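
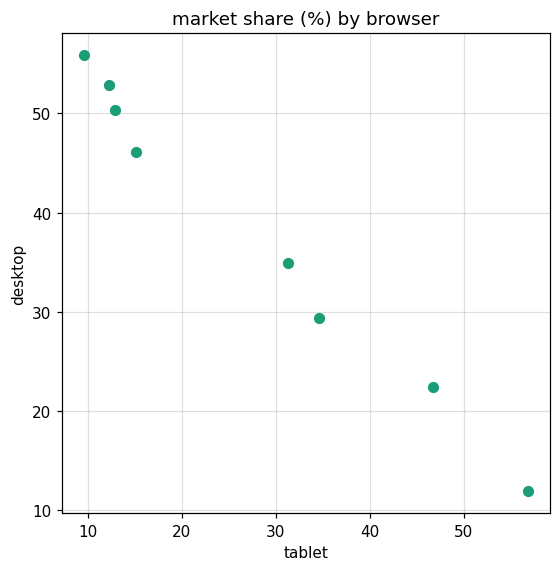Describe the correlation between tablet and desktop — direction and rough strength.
Points are negatively correlated; strong (|r| ≈ 1.0).

negative, strong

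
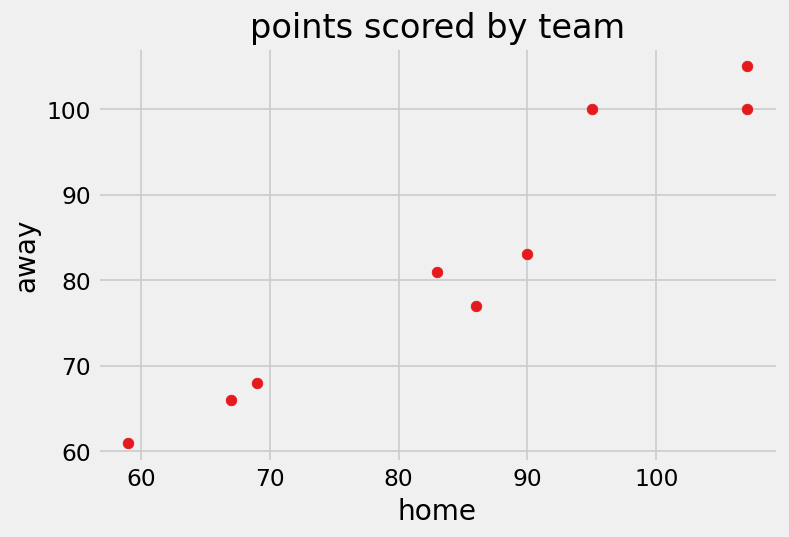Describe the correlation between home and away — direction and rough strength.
positive, strong

Points are positively correlated; strong (|r| ≈ 1.0).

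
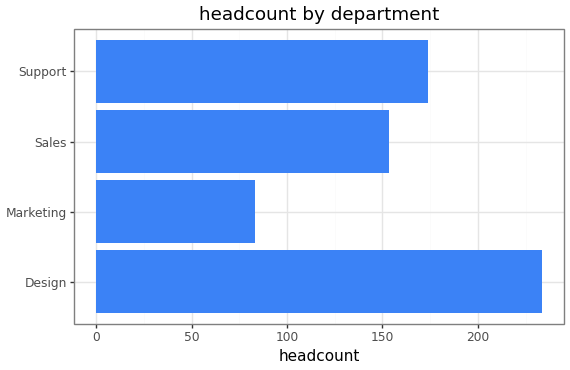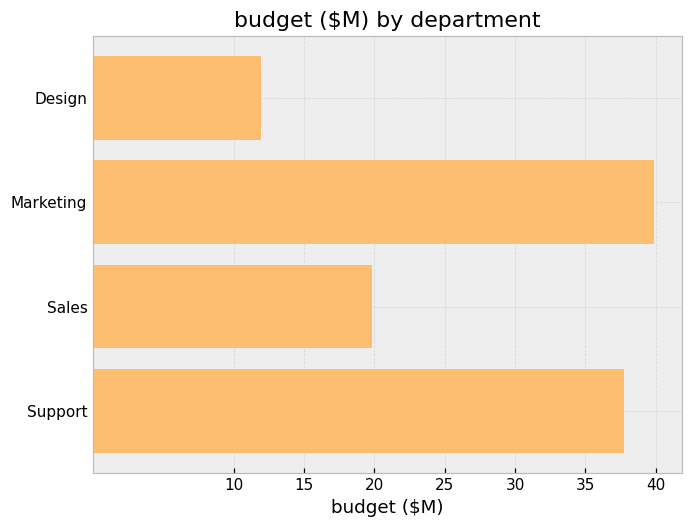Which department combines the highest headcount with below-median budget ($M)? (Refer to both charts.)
Chart 2 median budget ($M) ≈ 30; below-median departments: Design, Sales. Among those, Design has the highest headcount (≈ 225).

Design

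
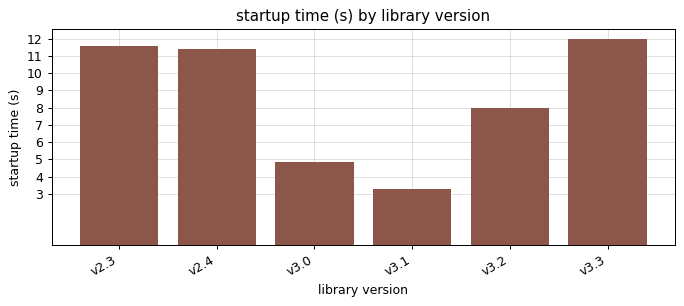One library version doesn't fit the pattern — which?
v3.1

v3.1 ≈ 3; the rest sit between ≈ 5 and ≈ 12.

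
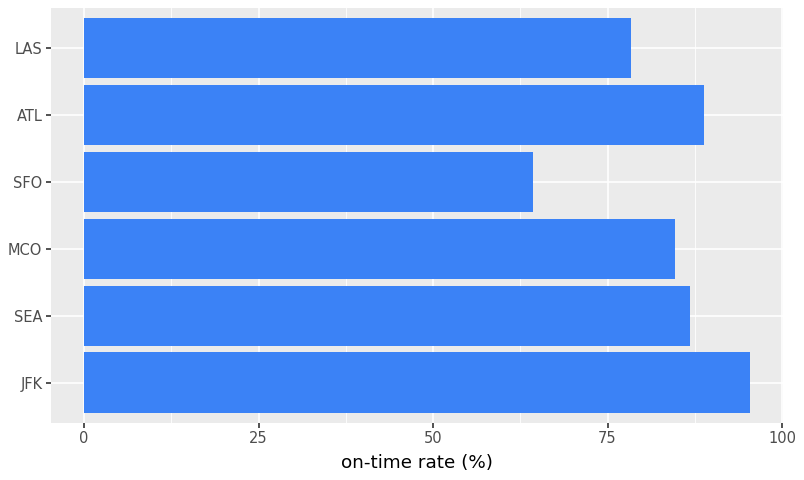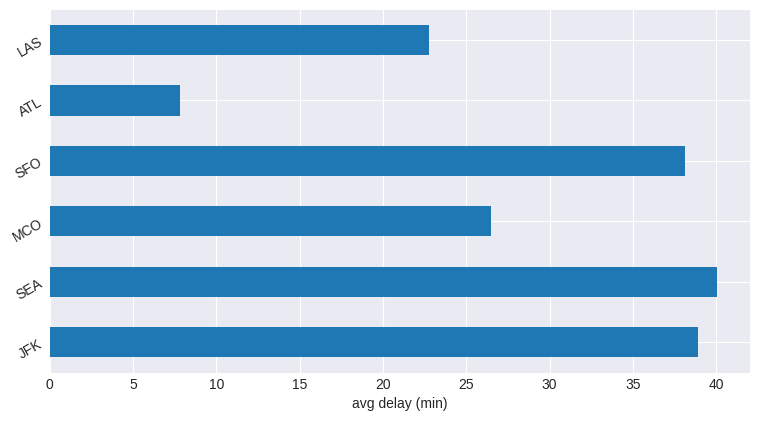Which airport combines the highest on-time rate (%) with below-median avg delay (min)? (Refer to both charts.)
ATL

Chart 2 median avg delay (min) ≈ 30; below-median airports: MCO, ATL, LAS. Among those, ATL has the highest on-time rate (%) (≈ 90).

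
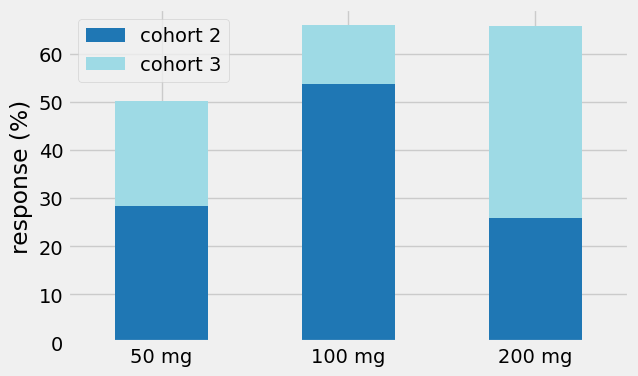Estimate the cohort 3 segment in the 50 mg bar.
cohort 3 top ≈ 50, bottom ≈ 30; segment ≈ 20.

≈ 20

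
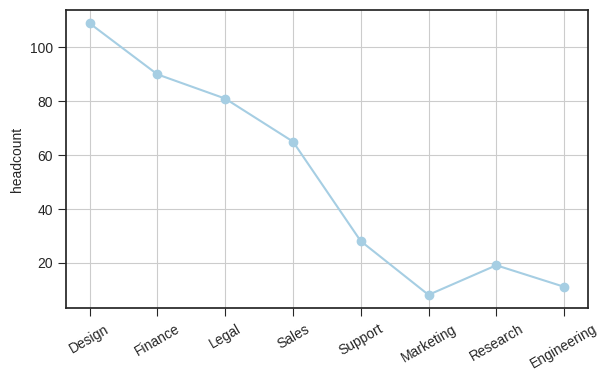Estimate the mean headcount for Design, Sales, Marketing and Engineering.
(110 + 60 + 10 + 10) / 4 ≈ 48.

≈ 48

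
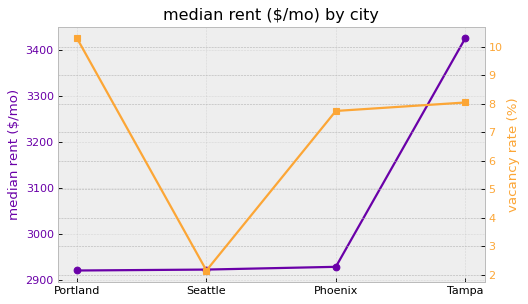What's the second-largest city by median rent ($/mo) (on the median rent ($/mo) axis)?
Phoenix

Top 3 (on the median rent ($/mo) axis): Tampa ≈ 3400, Phoenix ≈ 2950, Seattle ≈ 2900.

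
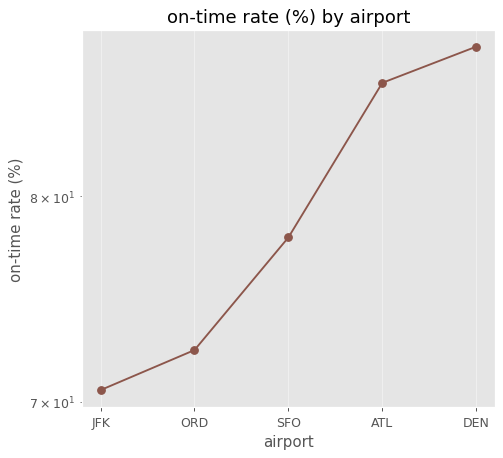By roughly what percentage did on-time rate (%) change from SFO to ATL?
≈ +10.3%

SFO ≈ 78, ATL ≈ 86; (86 − 78) / 78 ≈ +10.3%.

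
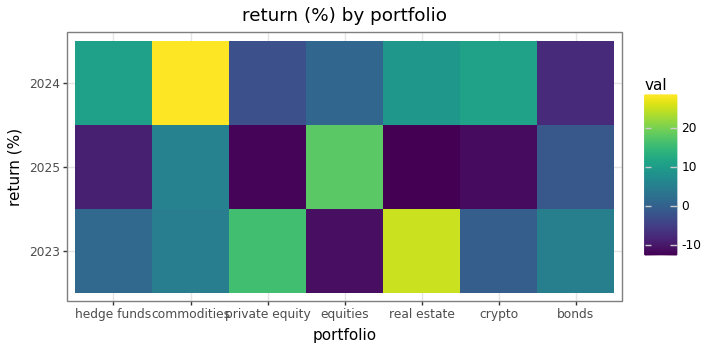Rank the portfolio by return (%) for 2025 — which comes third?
bonds

Top 4 for 2025: equities ≈ 20, commodities ≈ 5, bonds ≈ 0, hedge funds ≈ -10.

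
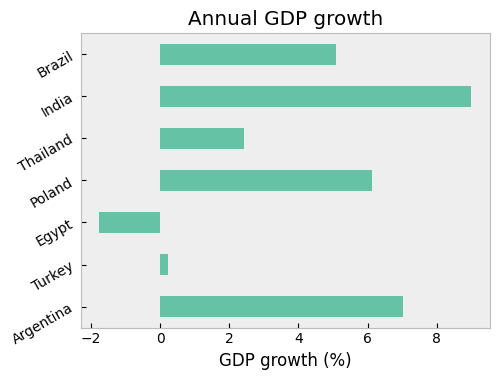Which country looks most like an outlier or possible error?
Egypt ≈ -2; the rest sit between ≈ 0 and ≈ 9.

Egypt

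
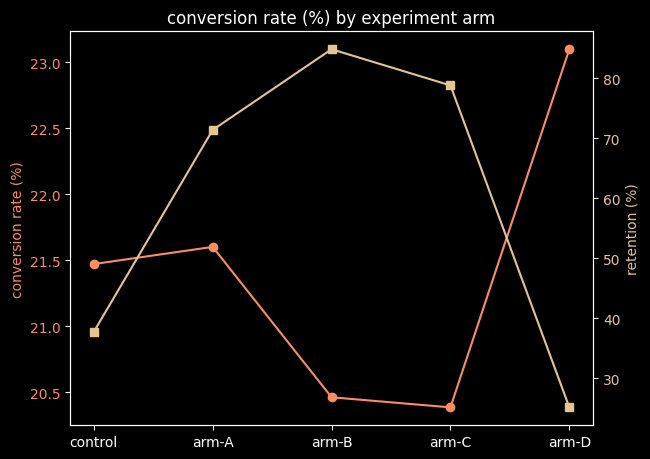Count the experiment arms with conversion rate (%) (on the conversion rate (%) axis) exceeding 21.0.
Above 21.0: control, arm-A, arm-D.

3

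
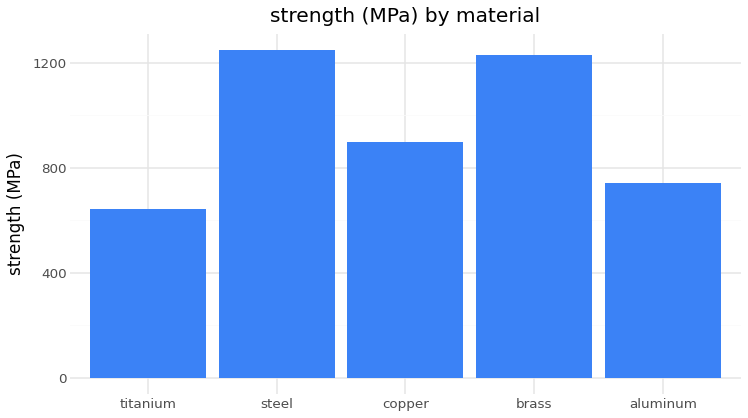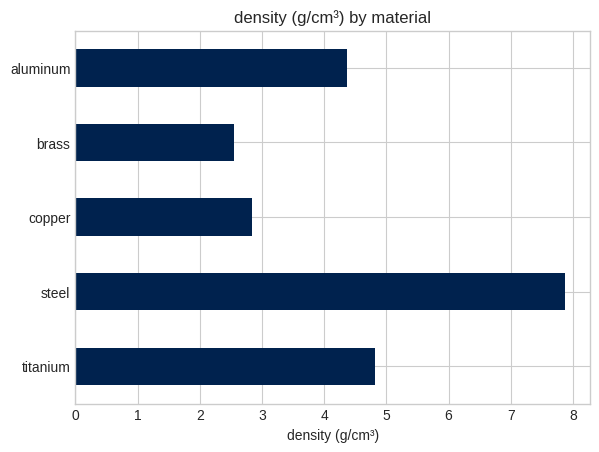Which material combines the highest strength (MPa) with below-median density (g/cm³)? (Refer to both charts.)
brass

Chart 2 median density (g/cm³) ≈ 4; below-median materials: copper, brass. Among those, brass has the highest strength (MPa) (≈ 1200).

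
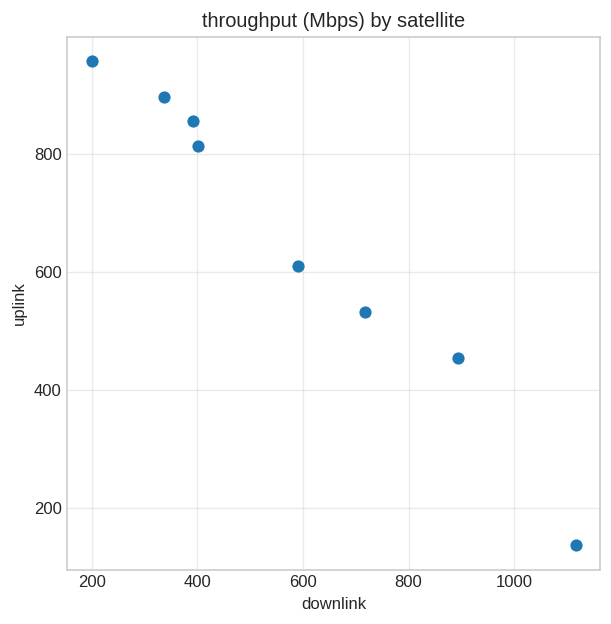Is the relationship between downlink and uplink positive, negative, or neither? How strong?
Points are negatively correlated; strong (|r| ≈ 1.0).

negative, strong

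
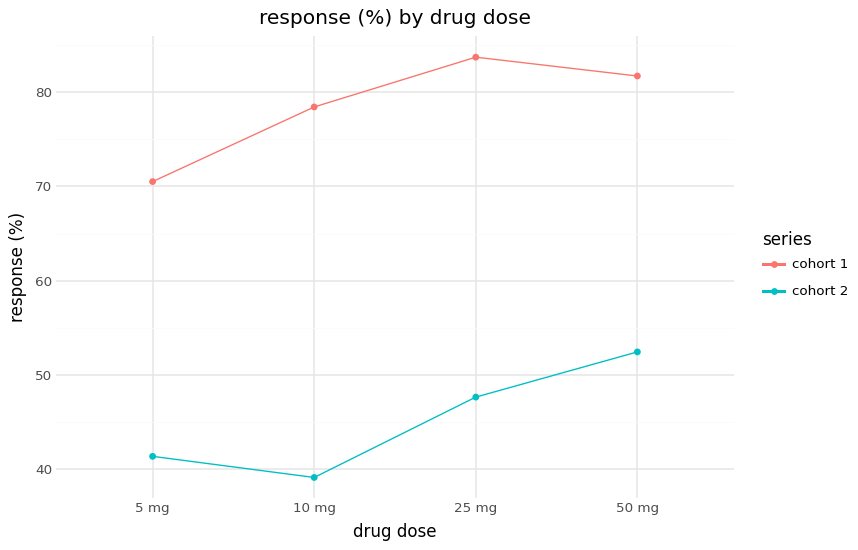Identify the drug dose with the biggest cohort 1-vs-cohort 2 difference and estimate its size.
10 mg, ≈ 40 %

10 mg: cohort 1 ≈ 80, cohort 2 ≈ 40 → gap ≈ 40. Next-largest (25 mg) is only ≈ 35.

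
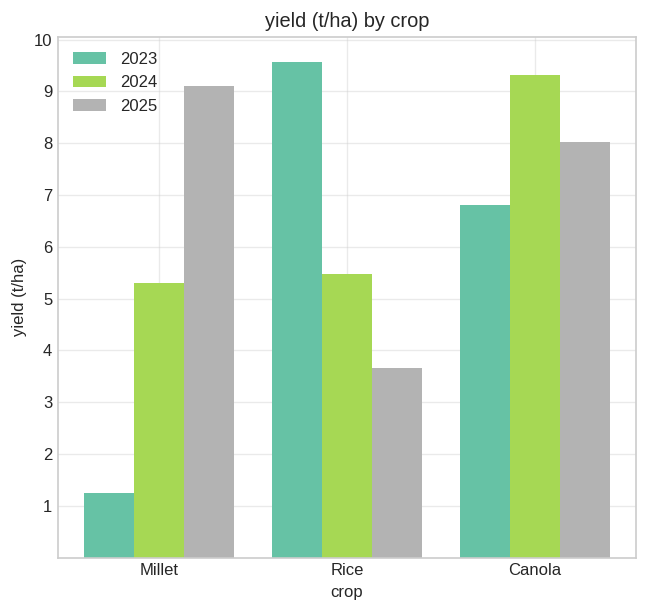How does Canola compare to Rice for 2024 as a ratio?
Canola ≈ 9, Rice ≈ 5; 9/5 ≈ 1.8.

≈ 1.8×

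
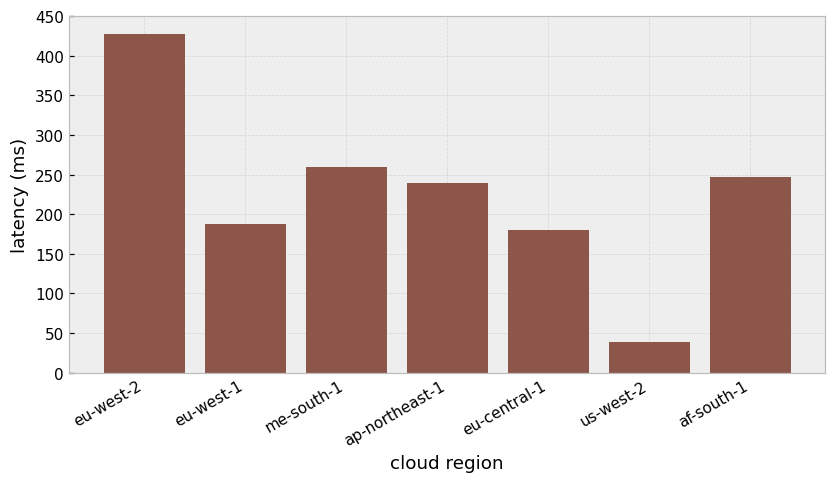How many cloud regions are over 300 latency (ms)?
Above 300: eu-west-2.

1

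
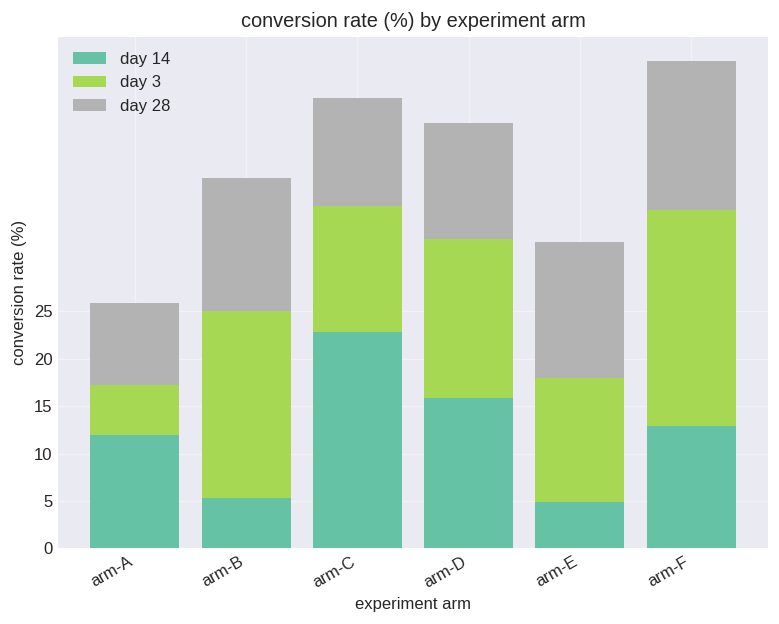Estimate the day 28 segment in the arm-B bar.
≈ 15

day 28 top ≈ 40, bottom ≈ 25; segment ≈ 15.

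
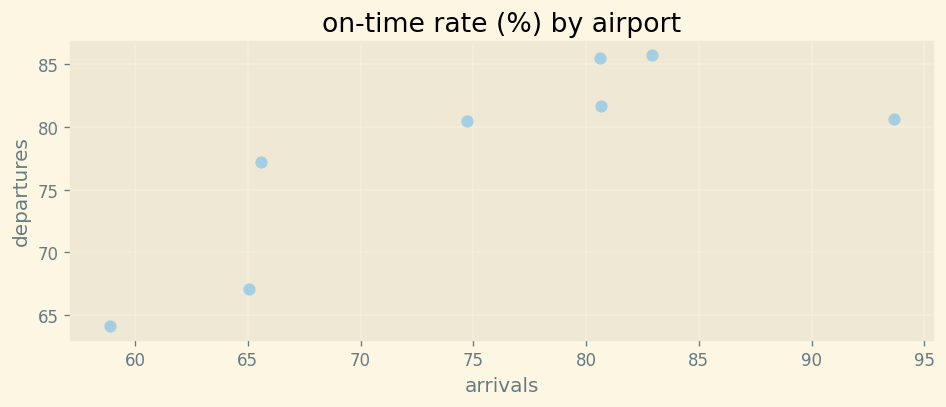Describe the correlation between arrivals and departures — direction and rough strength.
positive, strong

Points are positively correlated; strong (|r| ≈ 0.8).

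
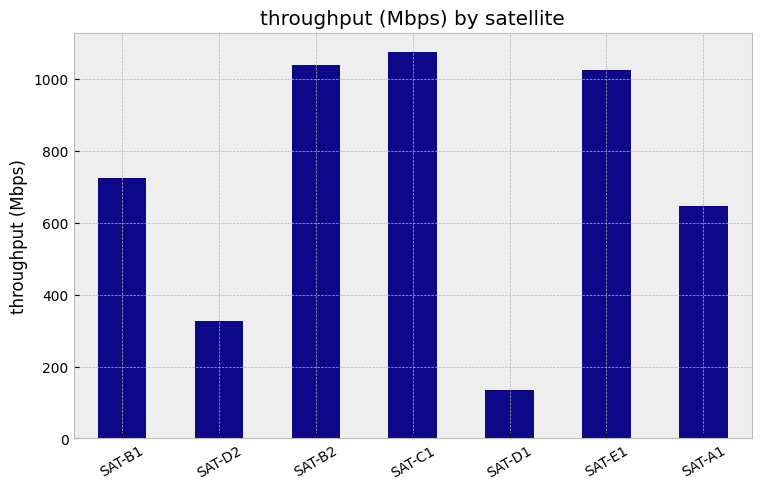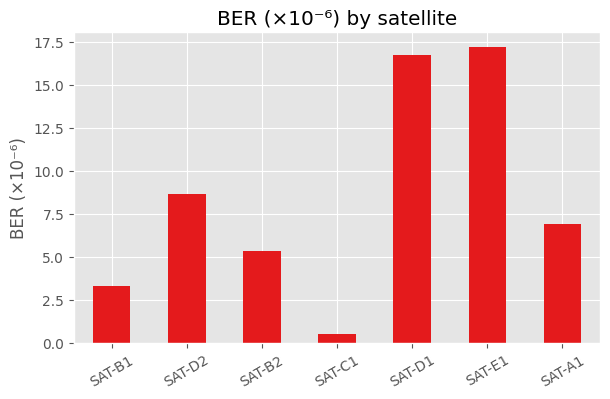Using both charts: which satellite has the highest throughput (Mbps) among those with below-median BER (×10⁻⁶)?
Chart 2 median BER (×10⁻⁶) ≈ 6; below-median satellites: SAT-B1, SAT-B2, SAT-C1. Among those, SAT-C1 has the highest throughput (Mbps) (≈ 1100).

SAT-C1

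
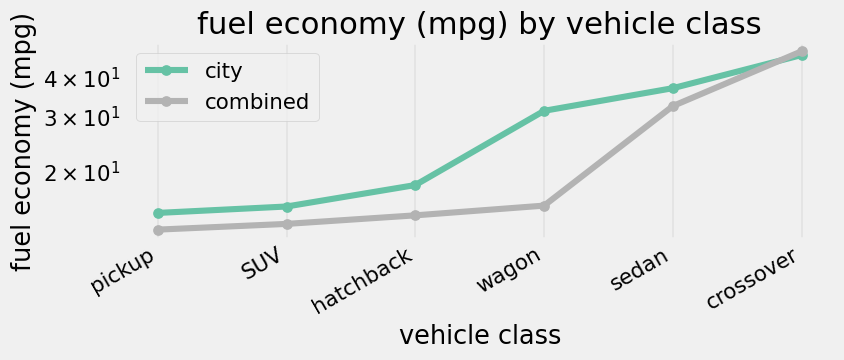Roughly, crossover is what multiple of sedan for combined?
crossover ≈ 50, sedan ≈ 30; 50/30 ≈ 1.67.

≈ 1.67×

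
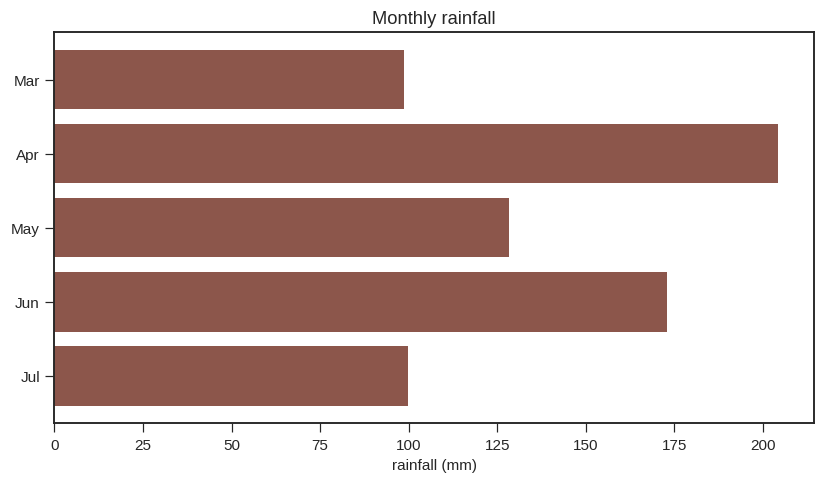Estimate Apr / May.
Apr ≈ 200, May ≈ 120; 200/120 ≈ 1.67.

≈ 1.67×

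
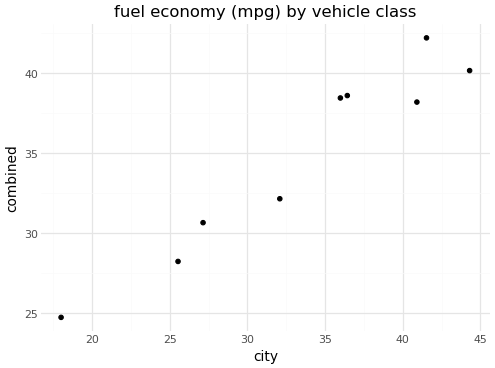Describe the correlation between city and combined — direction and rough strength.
Points are positively correlated; strong (|r| ≈ 1.0).

positive, strong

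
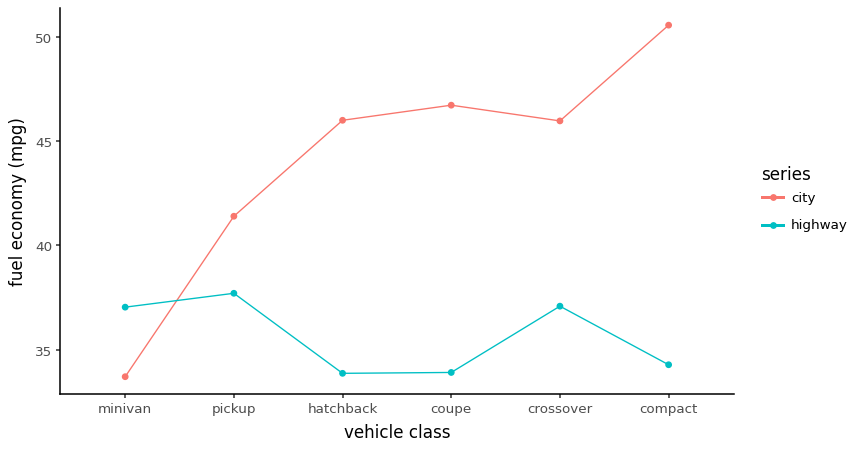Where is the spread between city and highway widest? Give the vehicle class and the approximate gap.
compact: city ≈ 50, highway ≈ 34 → gap ≈ 16. Next-largest (coupe) is only ≈ 12.

compact, ≈ 16 mpg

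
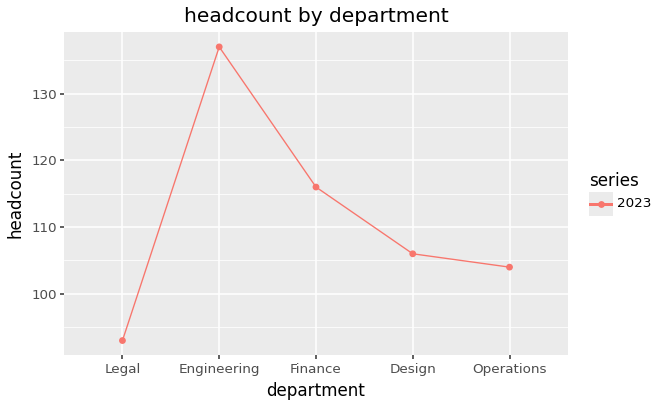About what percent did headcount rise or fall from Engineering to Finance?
≈ -14.8%

Engineering ≈ 135, Finance ≈ 115; (115 − 135) / 135 ≈ -14.8%.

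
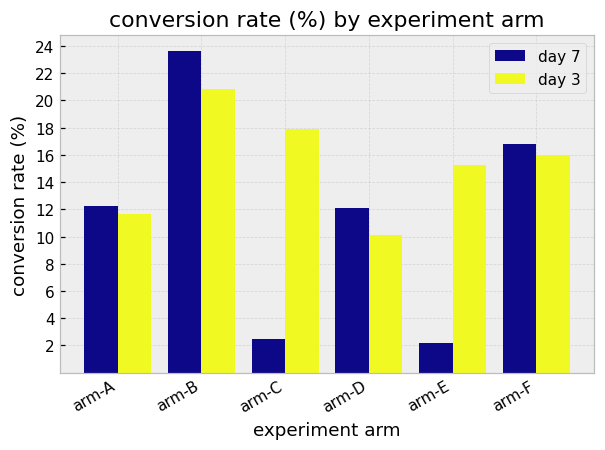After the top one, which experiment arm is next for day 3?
Top 3 for day 3: arm-B ≈ 20, arm-C ≈ 18, arm-F ≈ 16.

arm-C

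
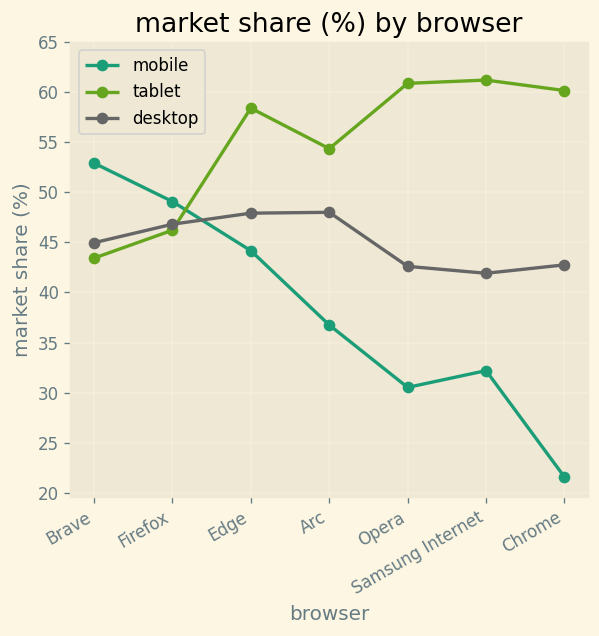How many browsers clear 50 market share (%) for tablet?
Above 50: Edge, Arc, Opera, Samsung Internet, Chrome.

5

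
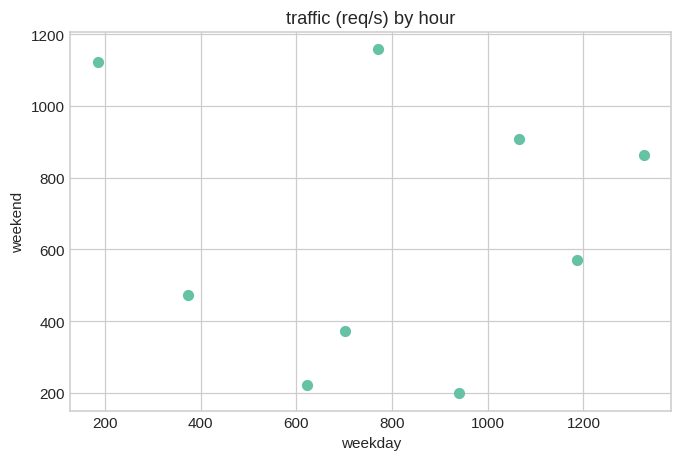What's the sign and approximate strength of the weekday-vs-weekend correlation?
no clear correlation

Points are roughly uncorrelated; weak (|r| ≈ 0.0).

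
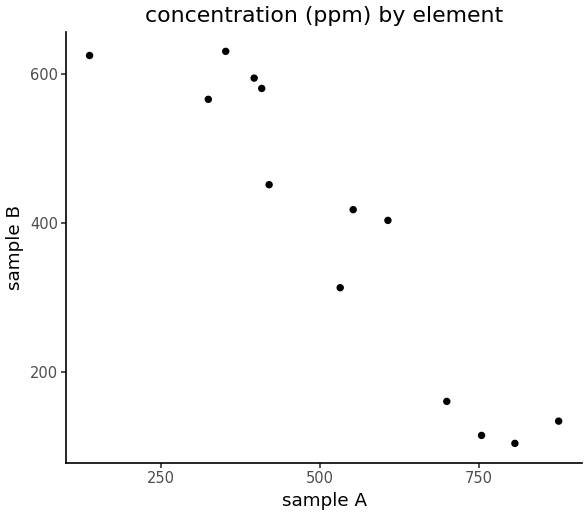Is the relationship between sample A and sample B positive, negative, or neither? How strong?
negative, strong

Points are negatively correlated; strong (|r| ≈ 0.9).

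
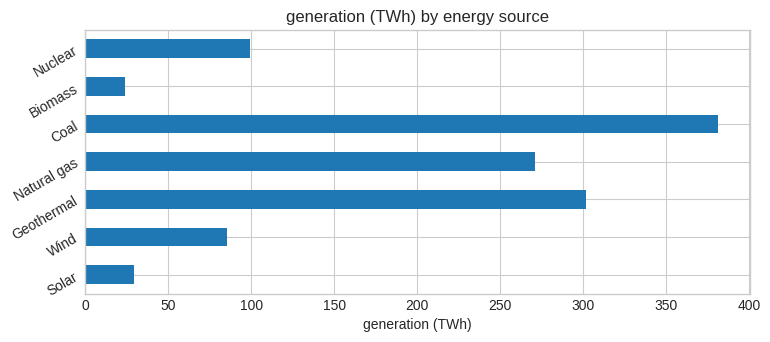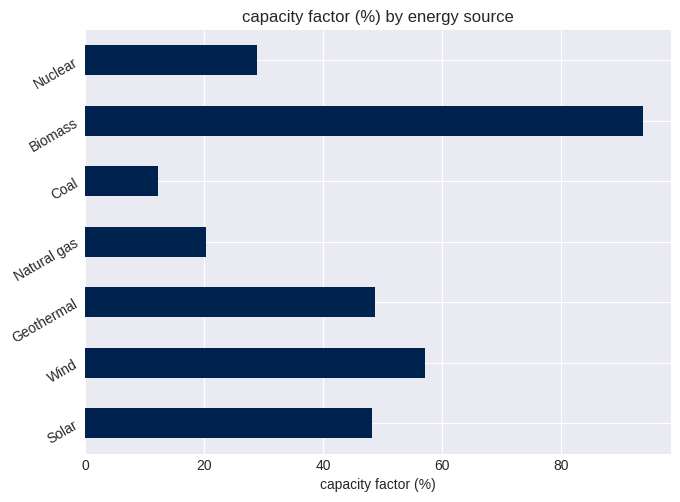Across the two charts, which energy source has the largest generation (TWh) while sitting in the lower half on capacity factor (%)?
Coal

Chart 2 median capacity factor (%) ≈ 50; below-median energy sources: Natural gas, Coal, Nuclear. Among those, Coal has the highest generation (TWh) (≈ 400).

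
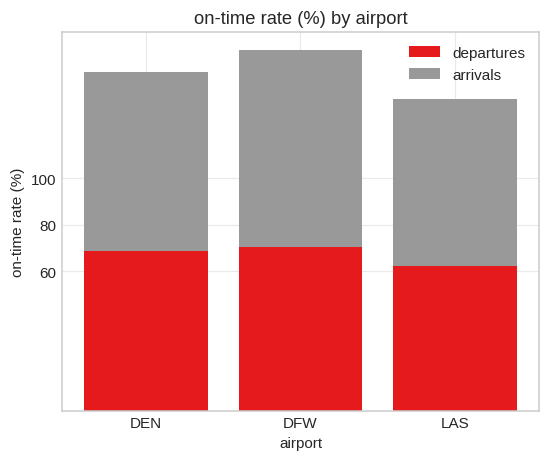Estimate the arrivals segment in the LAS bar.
≈ 80

arrivals top ≈ 140, bottom ≈ 60; segment ≈ 80.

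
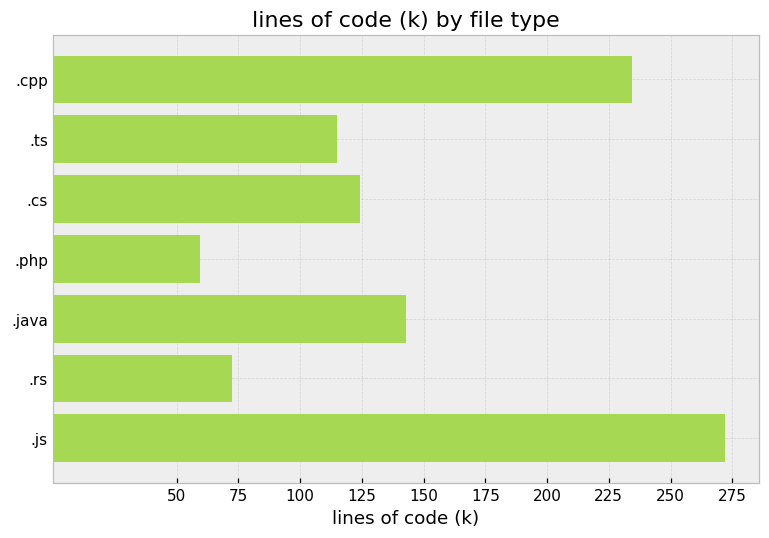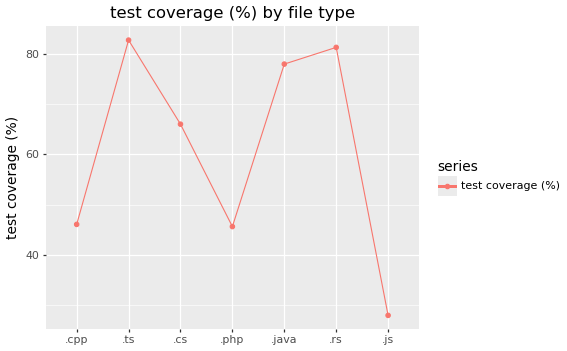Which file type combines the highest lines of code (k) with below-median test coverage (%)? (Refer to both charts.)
Chart 2 median test coverage (%) ≈ 70; below-median file types: .cpp, .php, .js. Among those, .js has the highest lines of code (k) (≈ 275).

.js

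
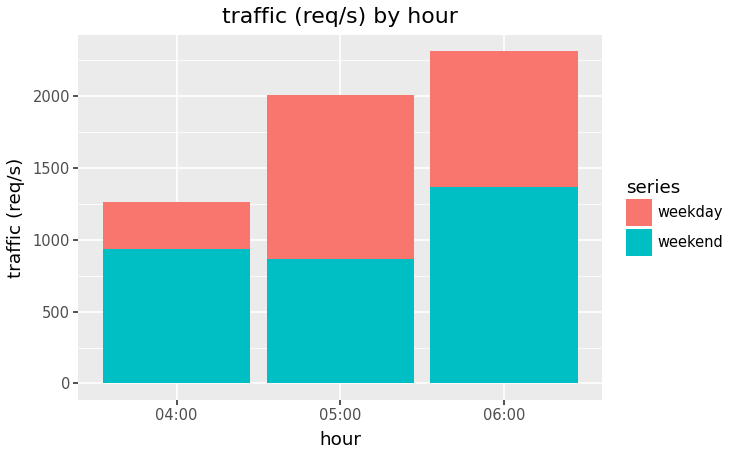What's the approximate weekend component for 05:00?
weekend top ≈ 800, bottom ≈ 0; segment ≈ 800.

≈ 800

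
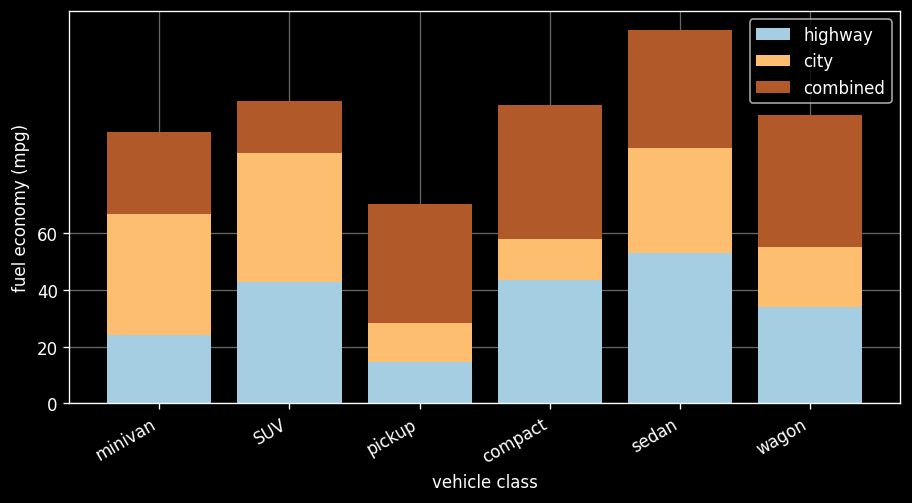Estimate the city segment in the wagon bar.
≈ 20

city top ≈ 60, bottom ≈ 40; segment ≈ 20.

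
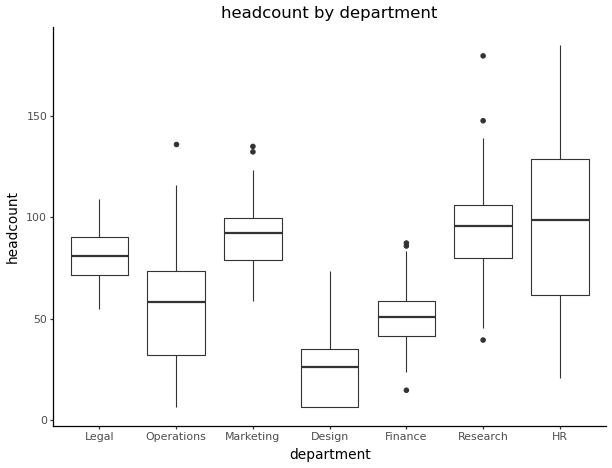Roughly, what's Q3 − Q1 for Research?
≈ 30

Q3 ≈ 110, Q1 ≈ 80; IQR ≈ 30.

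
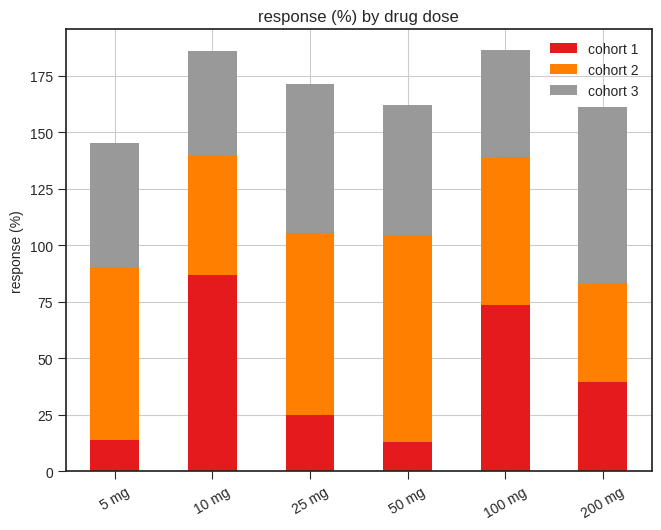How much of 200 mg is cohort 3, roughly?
cohort 3 top ≈ 160, bottom ≈ 80; segment ≈ 80.

≈ 80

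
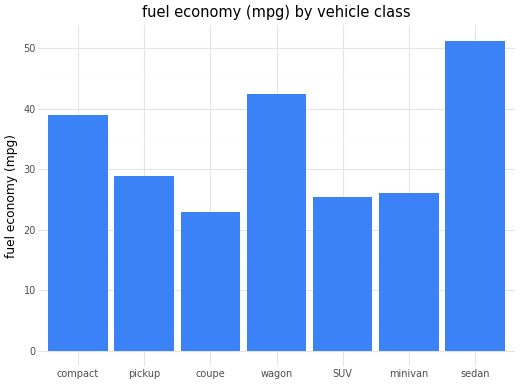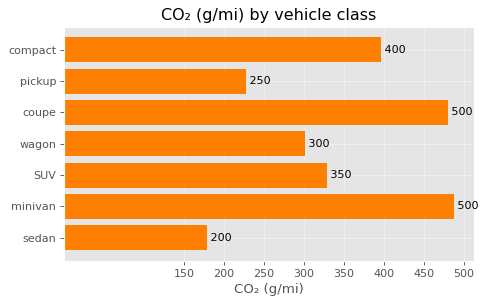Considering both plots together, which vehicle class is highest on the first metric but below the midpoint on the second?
sedan

Chart 2 median CO₂ (g/mi) ≈ 350; below-median vehicle classes: pickup, wagon, sedan. Among those, sedan has the highest fuel economy (mpg) (≈ 50).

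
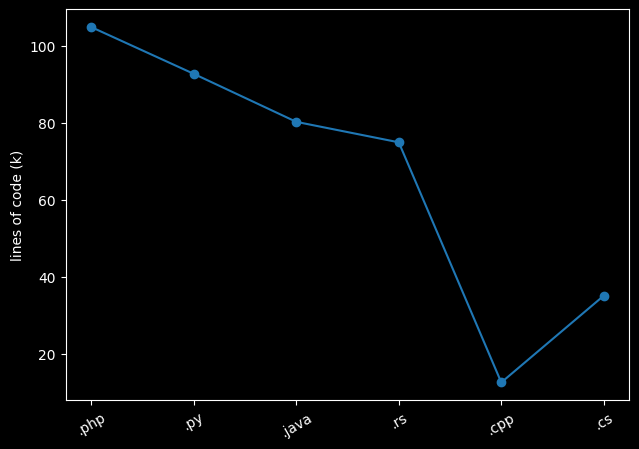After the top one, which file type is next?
Top 3: .php ≈ 100, .py ≈ 90, .java ≈ 80.

.py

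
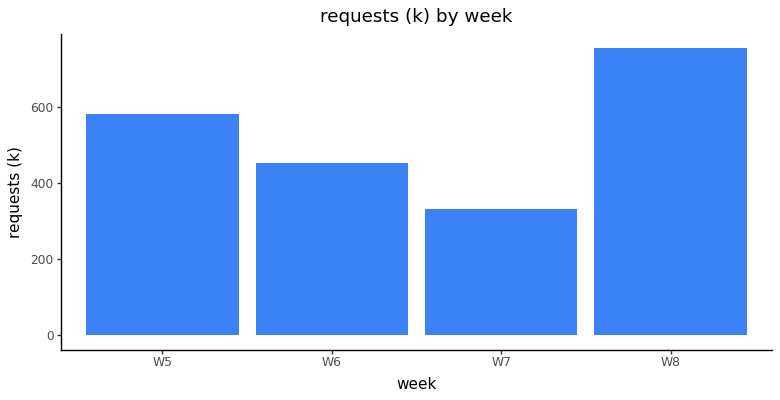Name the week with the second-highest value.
W5

Top 3: W8 ≈ 800, W5 ≈ 600, W6 ≈ 500.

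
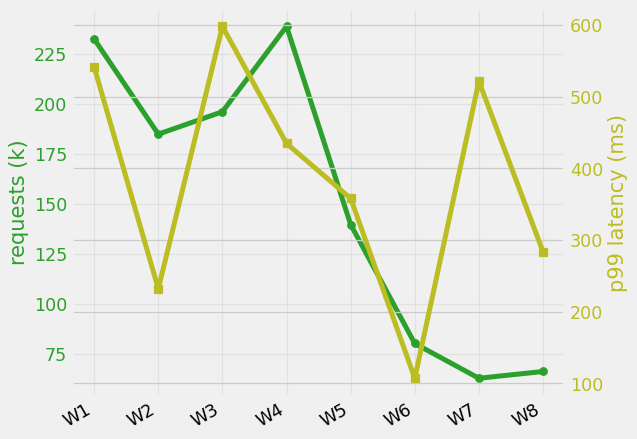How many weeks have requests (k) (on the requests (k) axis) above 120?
Above 120: W1, W2, W3, W4, W5.

5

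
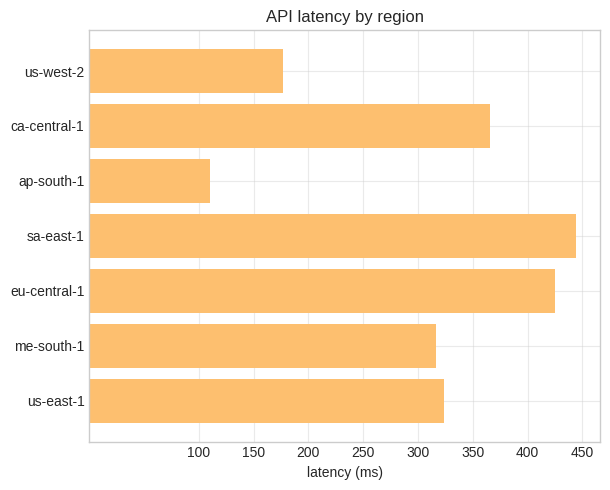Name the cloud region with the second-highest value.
eu-central-1

Top 3: sa-east-1 ≈ 450, eu-central-1 ≈ 400, ca-central-1 ≈ 350.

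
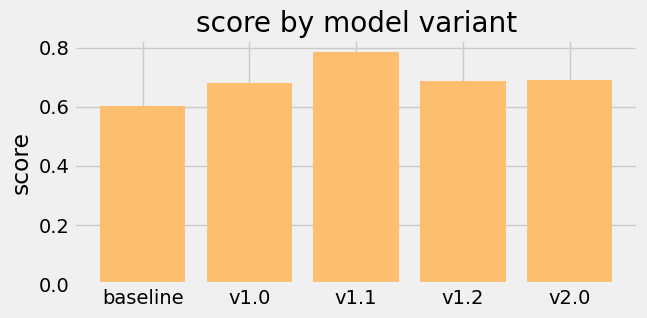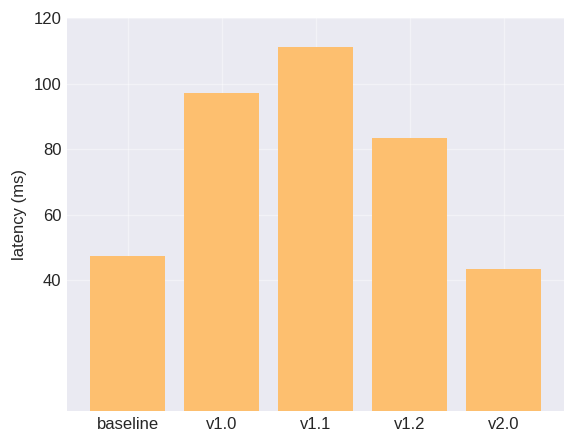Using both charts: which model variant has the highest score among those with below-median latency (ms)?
Chart 2 median latency (ms) ≈ 80; below-median model variants: baseline, v2.0. Among those, v2.0 has the highest score (≈ 0.7).

v2.0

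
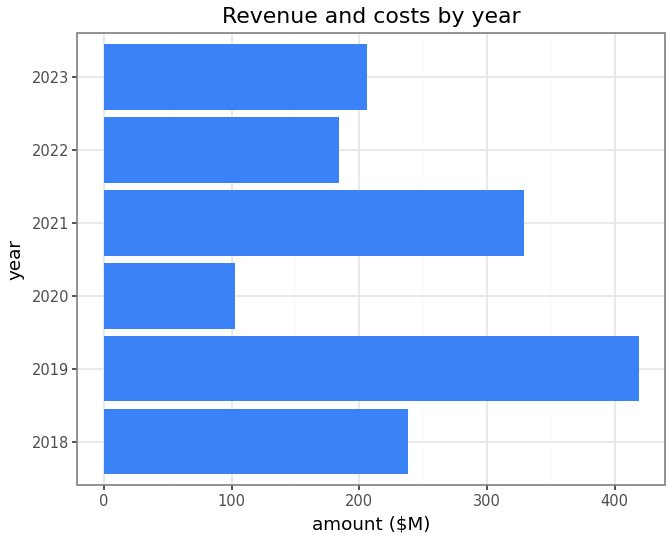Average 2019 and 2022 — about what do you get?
(400 + 200) / 2 ≈ 300.

≈ 300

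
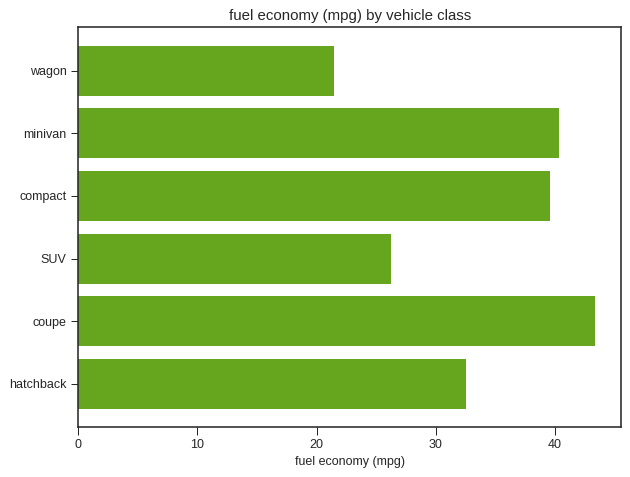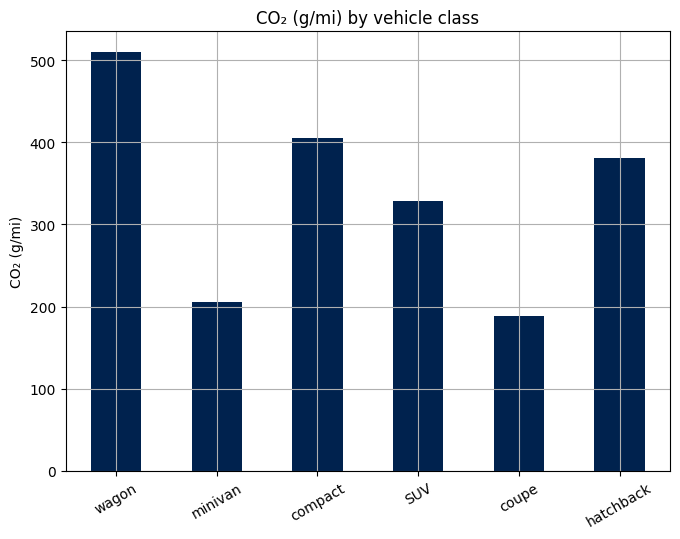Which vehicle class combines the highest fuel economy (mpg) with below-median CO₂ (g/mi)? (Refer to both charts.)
Chart 2 median CO₂ (g/mi) ≈ 350; below-median vehicle classes: minivan, SUV, coupe. Among those, coupe has the highest fuel economy (mpg) (≈ 45).

coupe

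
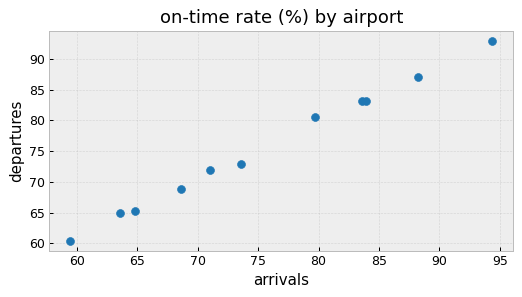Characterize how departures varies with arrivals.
Points are positively correlated; strong (|r| ≈ 1.0).

positive, strong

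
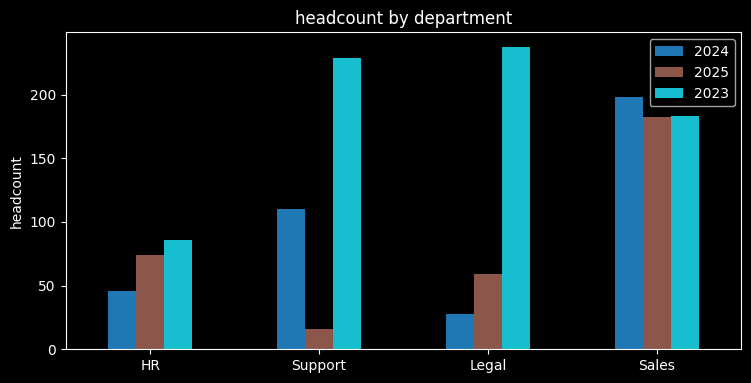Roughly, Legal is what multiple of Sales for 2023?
≈ 1.33×

Legal ≈ 240, Sales ≈ 180; 240/180 ≈ 1.33.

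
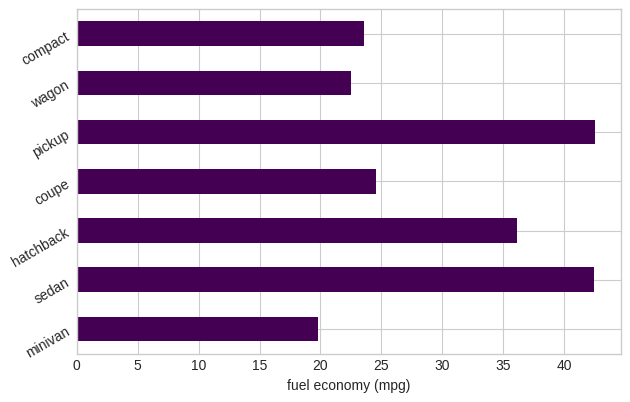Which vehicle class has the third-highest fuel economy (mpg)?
Top 4: pickup ≈ 45, sedan ≈ 40, hatchback ≈ 35, coupe ≈ 25.

hatchback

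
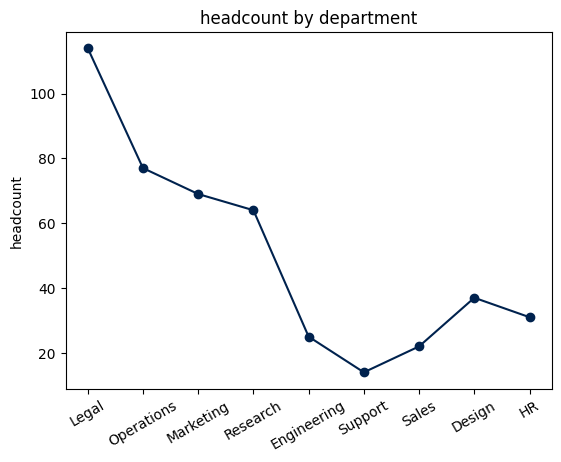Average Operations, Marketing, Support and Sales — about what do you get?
≈ 45

(80 + 70 + 10 + 20) / 4 ≈ 45.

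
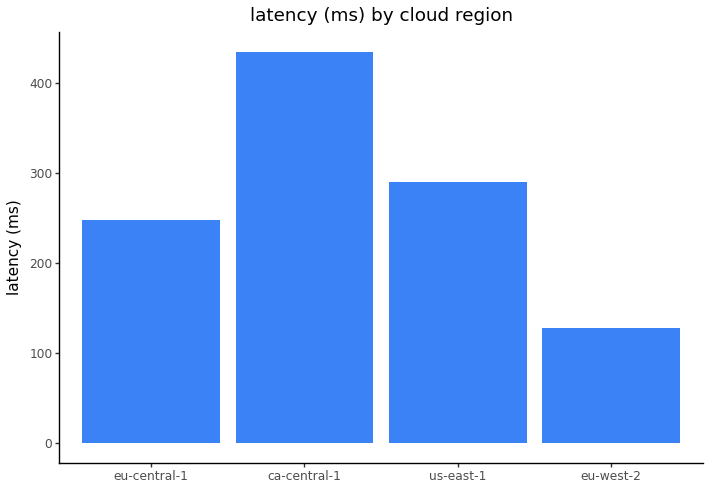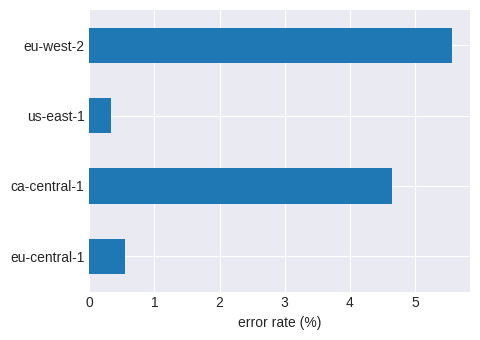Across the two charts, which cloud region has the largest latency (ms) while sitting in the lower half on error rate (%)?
us-east-1

Chart 2 median error rate (%) ≈ 3; below-median cloud regions: eu-central-1, us-east-1. Among those, us-east-1 has the highest latency (ms) (≈ 300).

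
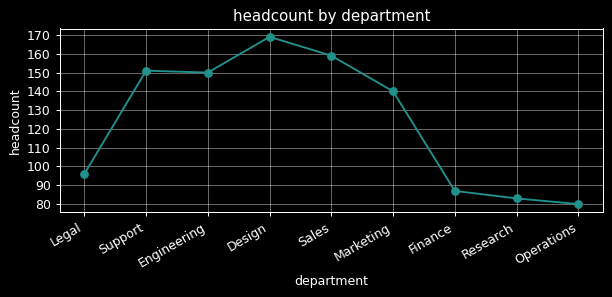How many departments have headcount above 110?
Above 110: Support, Engineering, Design, Sales, Marketing.

5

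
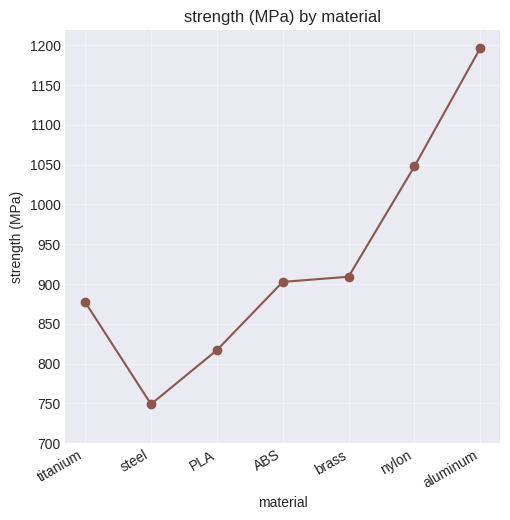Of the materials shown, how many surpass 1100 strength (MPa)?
Above 1100: aluminum.

1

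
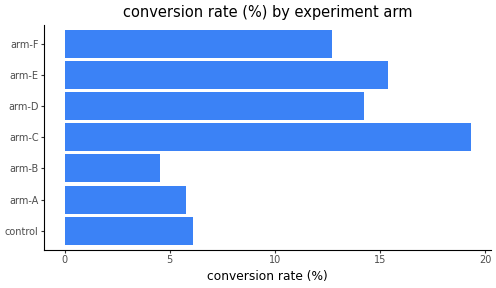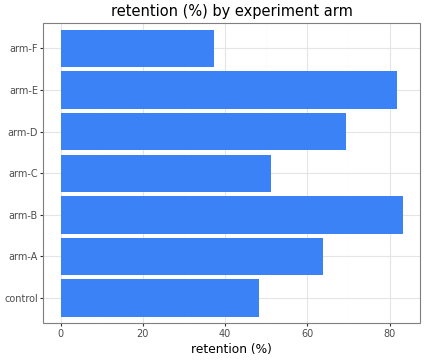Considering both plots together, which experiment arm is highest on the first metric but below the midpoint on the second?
Chart 2 median retention (%) ≈ 60; below-median experiment arms: control, arm-C, arm-F. Among those, arm-C has the highest conversion rate (%) (≈ 20).

arm-C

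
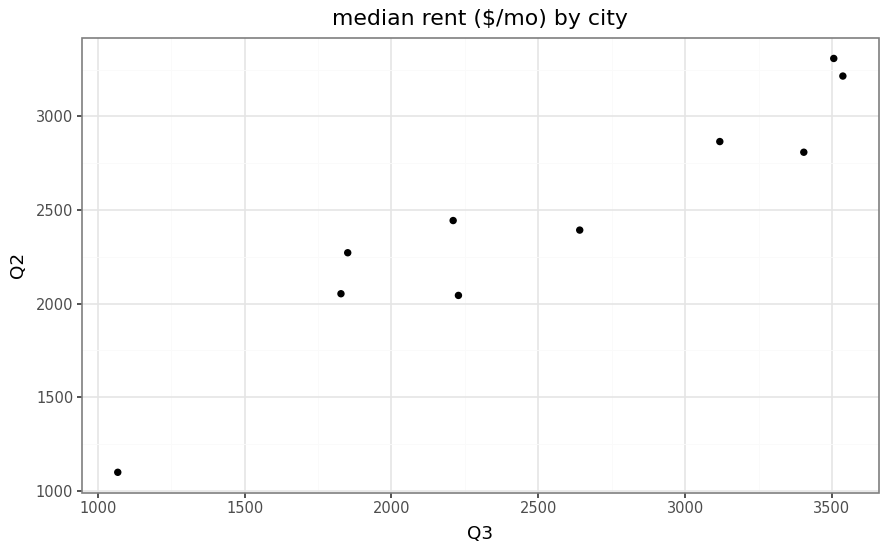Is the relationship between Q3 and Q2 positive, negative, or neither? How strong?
positive, strong

Points are positively correlated; strong (|r| ≈ 0.9).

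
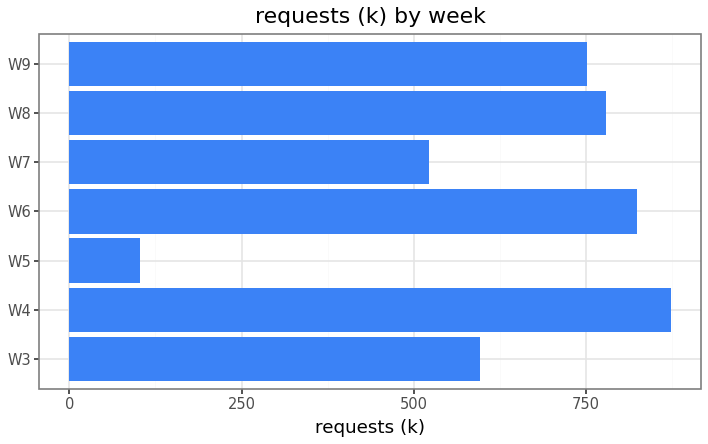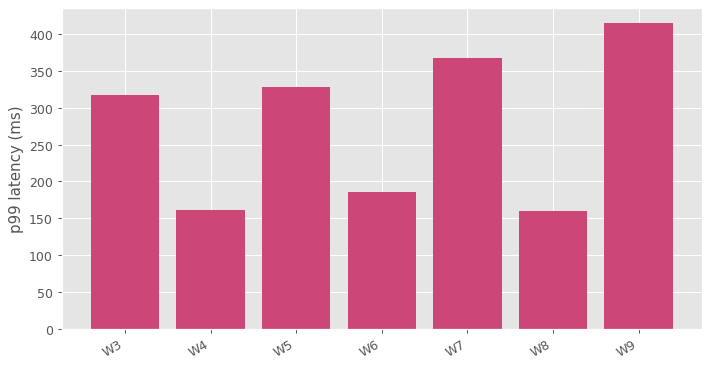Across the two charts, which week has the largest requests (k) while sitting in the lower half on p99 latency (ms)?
Chart 2 median p99 latency (ms) ≈ 300; below-median weeks: W4, W6, W8. Among those, W4 has the highest requests (k) (≈ 900).

W4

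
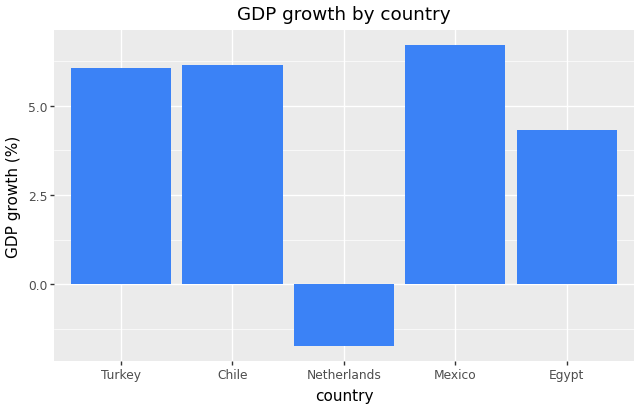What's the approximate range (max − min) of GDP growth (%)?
≈ 9

Max Mexico ≈ 7, min Netherlands ≈ -2; range ≈ 9.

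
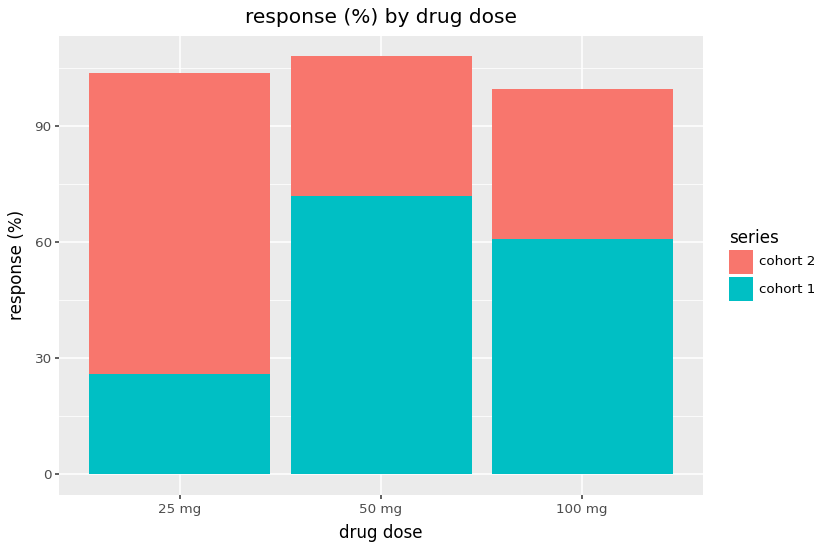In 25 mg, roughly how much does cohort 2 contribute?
≈ 70

cohort 2 top ≈ 100, bottom ≈ 30; segment ≈ 70.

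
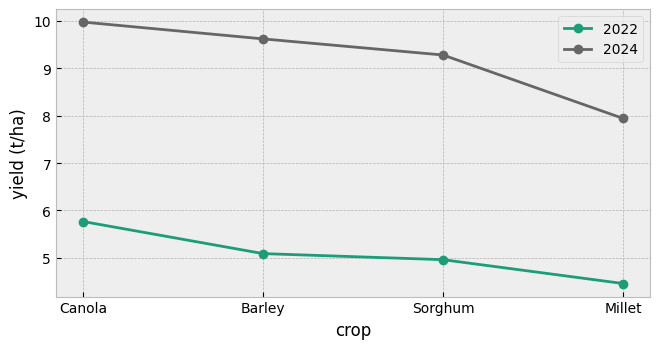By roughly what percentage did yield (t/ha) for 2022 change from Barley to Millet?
≈ -10%

Barley ≈ 5.0, Millet ≈ 4.5; (4.5 − 5.0) / 5.0 ≈ -10%.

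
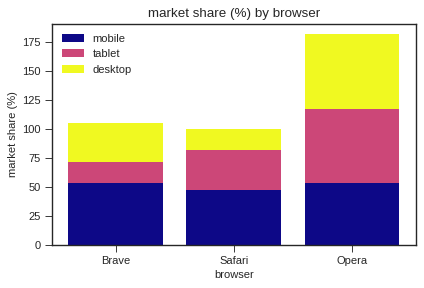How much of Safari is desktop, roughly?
≈ 20

desktop top ≈ 100, bottom ≈ 80; segment ≈ 20.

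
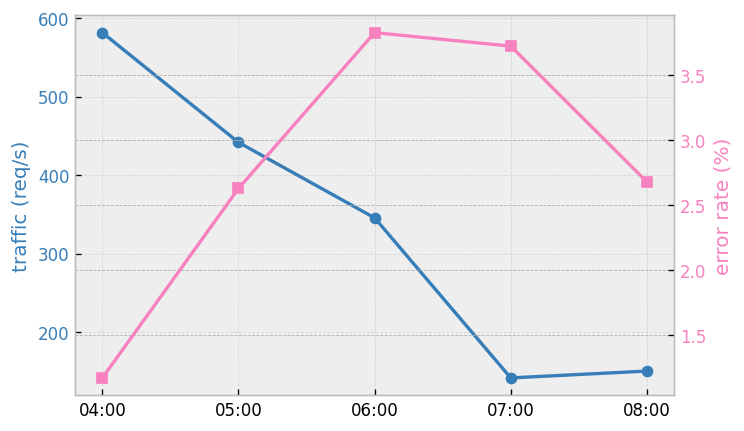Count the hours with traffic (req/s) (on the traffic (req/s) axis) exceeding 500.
Above 500: 04:00.

1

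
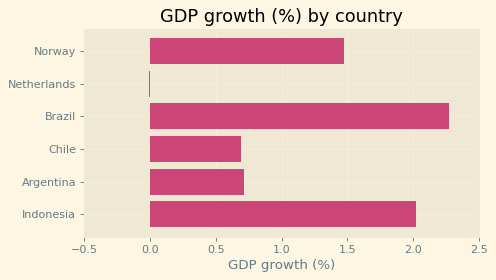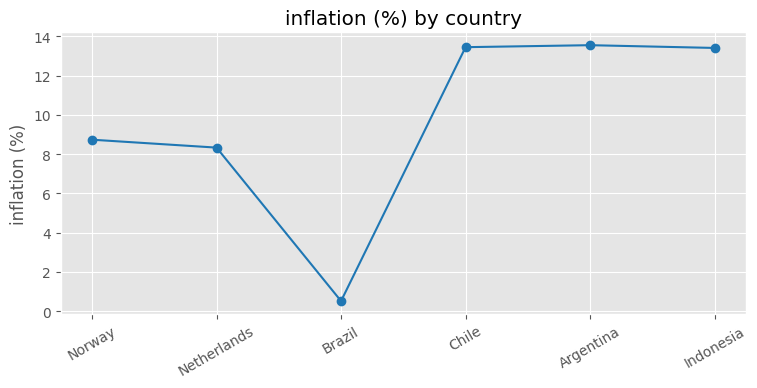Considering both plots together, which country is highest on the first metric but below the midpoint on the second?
Brazil

Chart 2 median inflation (%) ≈ 12; below-median countries: Norway, Netherlands, Brazil. Among those, Brazil has the highest GDP growth (%) (≈ 2.5).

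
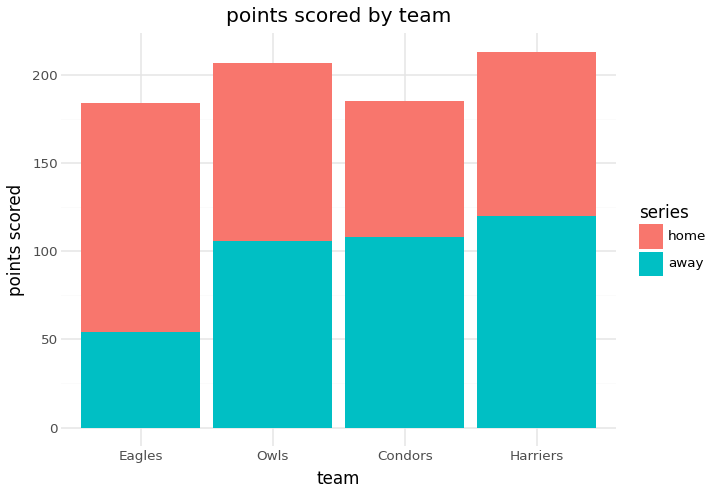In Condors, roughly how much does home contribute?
≈ 80

home top ≈ 180, bottom ≈ 100; segment ≈ 80.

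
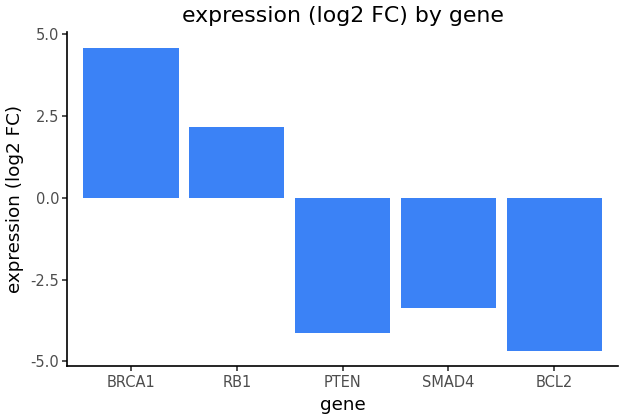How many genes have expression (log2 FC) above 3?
1

Above 3: BRCA1.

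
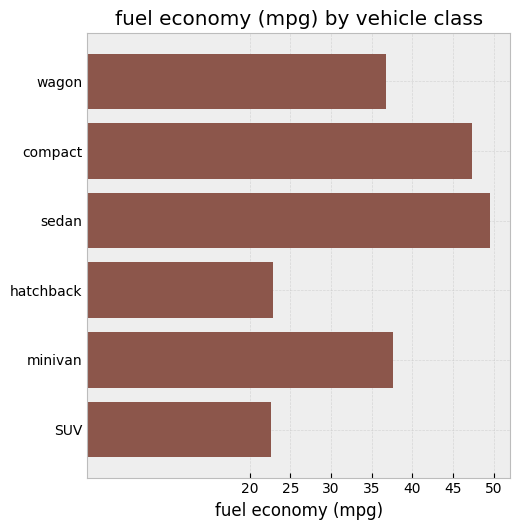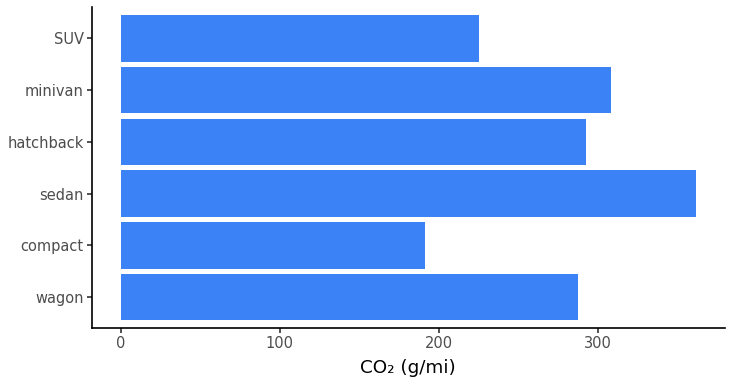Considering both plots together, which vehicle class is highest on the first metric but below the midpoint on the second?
compact

Chart 2 median CO₂ (g/mi) ≈ 300; below-median vehicle classes: wagon, compact, SUV. Among those, compact has the highest fuel economy (mpg) (≈ 45).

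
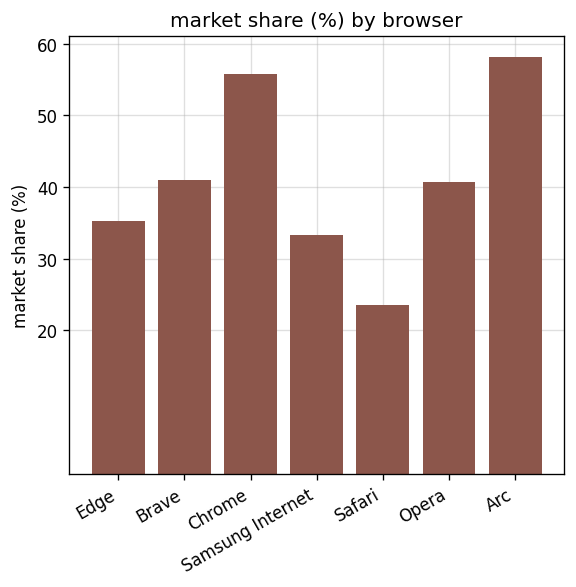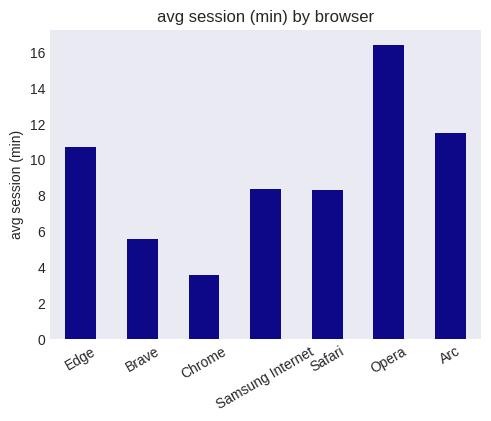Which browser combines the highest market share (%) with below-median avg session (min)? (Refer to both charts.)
Chrome

Chart 2 median avg session (min) ≈ 8; below-median browsers: Brave, Chrome, Safari. Among those, Chrome has the highest market share (%) (≈ 60).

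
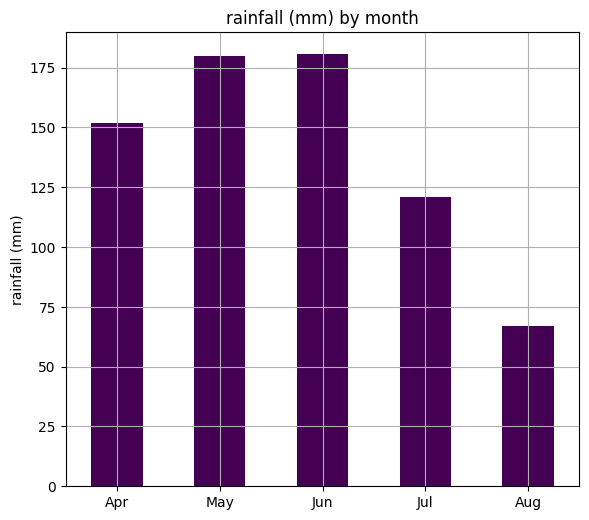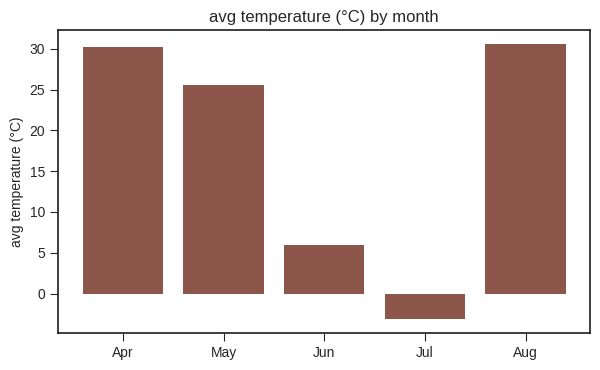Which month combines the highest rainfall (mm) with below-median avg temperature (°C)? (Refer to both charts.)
Jun

Chart 2 median avg temperature (°C) ≈ 25; below-median months: Jun, Jul. Among those, Jun has the highest rainfall (mm) (≈ 180).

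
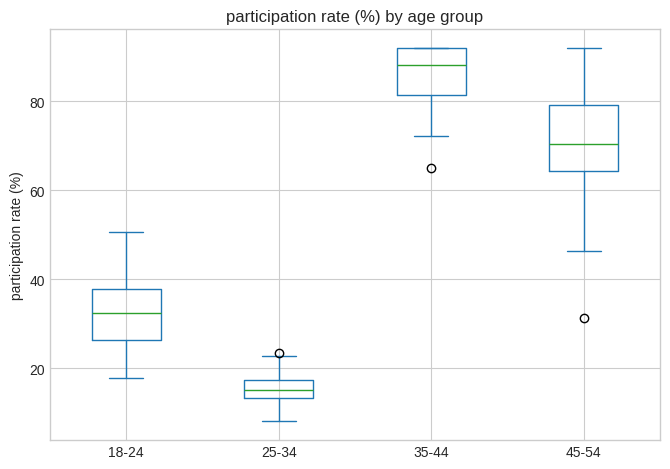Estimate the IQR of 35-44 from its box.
≈ 10

Q3 ≈ 90, Q1 ≈ 80; IQR ≈ 10.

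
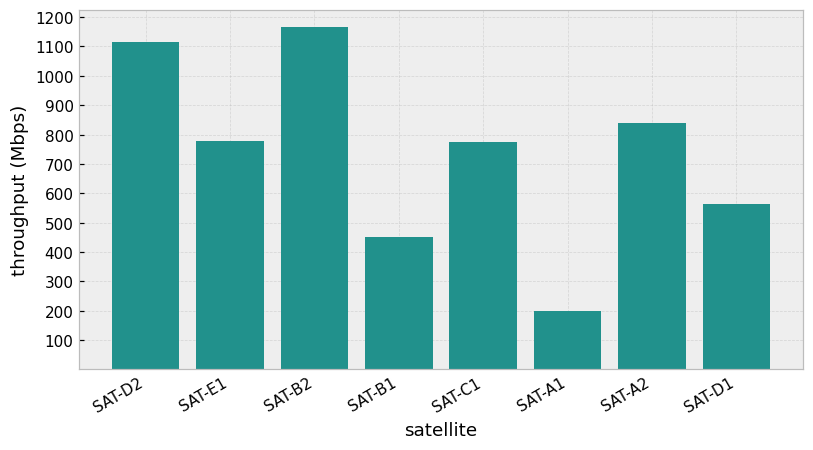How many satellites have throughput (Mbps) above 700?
5

Above 700: SAT-D2, SAT-E1, SAT-B2, SAT-C1, SAT-A2.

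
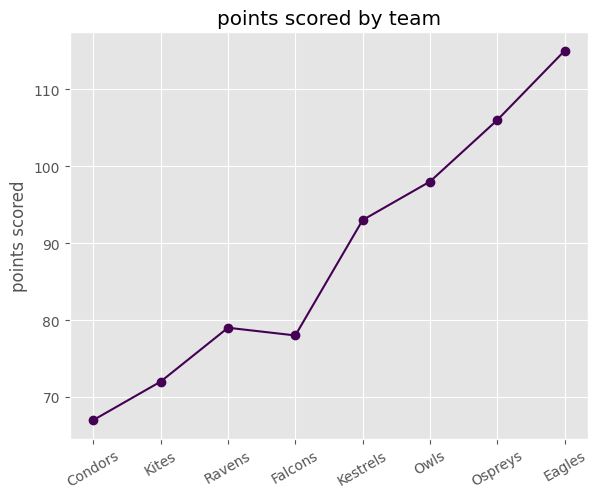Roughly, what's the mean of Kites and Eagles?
(70 + 115) / 2 ≈ 92.

≈ 92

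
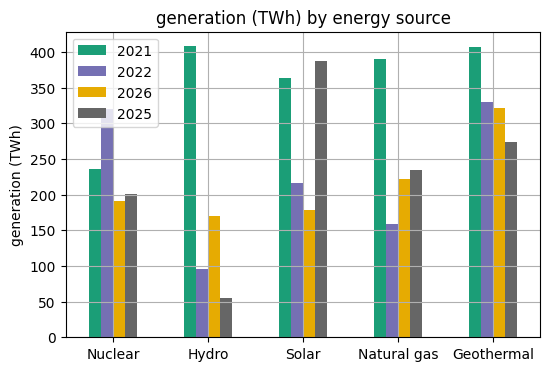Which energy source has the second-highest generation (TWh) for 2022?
Top 3 for 2022: Geothermal ≈ 350, Nuclear ≈ 300, Solar ≈ 200.

Nuclear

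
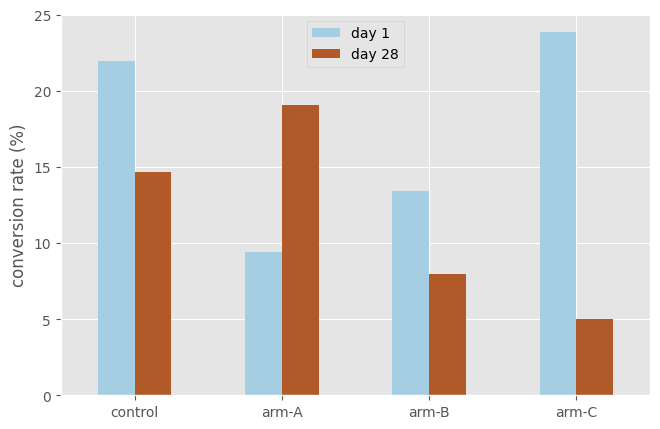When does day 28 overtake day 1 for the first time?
control: day 28 ≈ 14 vs day 1 ≈ 22 (not yet); arm-A: day 28 ≈ 20 vs day 1 ≈ 10 (first crossover).

arm-A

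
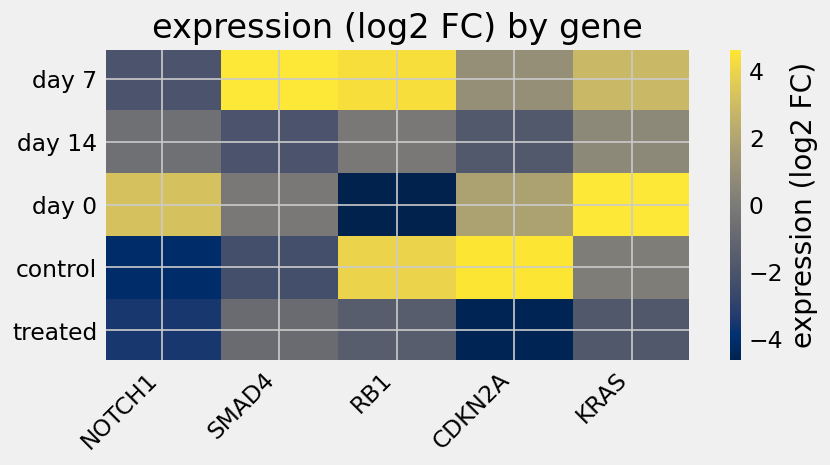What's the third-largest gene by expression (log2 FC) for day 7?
KRAS

Top 4 for day 7: SMAD4 ≈ 5, RB1 ≈ 4, KRAS ≈ 3, CDKN2A ≈ 1.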